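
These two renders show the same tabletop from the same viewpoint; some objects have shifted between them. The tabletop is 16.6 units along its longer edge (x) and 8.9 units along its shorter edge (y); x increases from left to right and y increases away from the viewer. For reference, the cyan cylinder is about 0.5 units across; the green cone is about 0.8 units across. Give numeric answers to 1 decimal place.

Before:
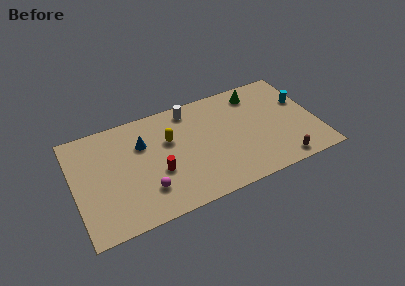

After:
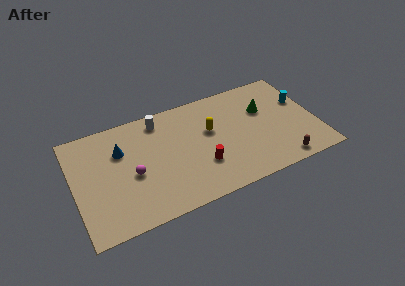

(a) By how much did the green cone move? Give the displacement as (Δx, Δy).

(0.4, -1.6)

From the two frames, the green cone sits at roughly (12.8, 7.4) before and (13.2, 5.8) after.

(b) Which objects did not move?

the brown capsule and the cyan cylinder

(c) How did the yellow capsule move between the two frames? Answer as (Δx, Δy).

(2.8, -0.3)

The yellow capsule was at about (6.6, 5.7) and moved to about (9.4, 5.4).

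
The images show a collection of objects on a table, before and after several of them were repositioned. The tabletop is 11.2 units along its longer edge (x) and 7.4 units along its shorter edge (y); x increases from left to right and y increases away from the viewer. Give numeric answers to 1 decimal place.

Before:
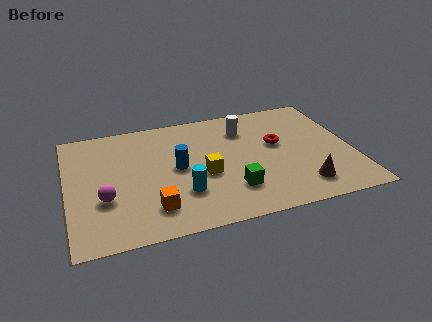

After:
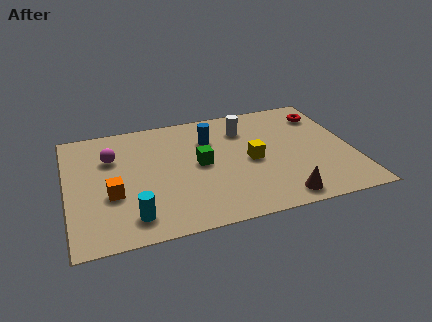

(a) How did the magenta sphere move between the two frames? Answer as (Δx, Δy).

(0.4, 2.5)

The magenta sphere was at about (1.4, 2.6) and moved to about (1.8, 5.1).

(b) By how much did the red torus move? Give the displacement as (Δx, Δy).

(2.0, 1.5)

From the two frames, the red torus sits at roughly (8.3, 4.3) before and (10.3, 5.8) after.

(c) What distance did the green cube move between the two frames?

2.2

The green cube was near (6.3, 1.9) before and (5.2, 3.8) after, so it travelled √(1.1² + 1.9²) ≈ 2.2 units.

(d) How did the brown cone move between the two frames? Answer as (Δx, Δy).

(-0.9, -0.5)

The brown cone started near (9.0, 1.4) and ended near (8.1, 0.9).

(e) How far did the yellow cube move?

1.9

From (5.3, 3.1) to (7.2, 3.5), the yellow cube covered √(1.9² + 0.4²) ≈ 1.9 units.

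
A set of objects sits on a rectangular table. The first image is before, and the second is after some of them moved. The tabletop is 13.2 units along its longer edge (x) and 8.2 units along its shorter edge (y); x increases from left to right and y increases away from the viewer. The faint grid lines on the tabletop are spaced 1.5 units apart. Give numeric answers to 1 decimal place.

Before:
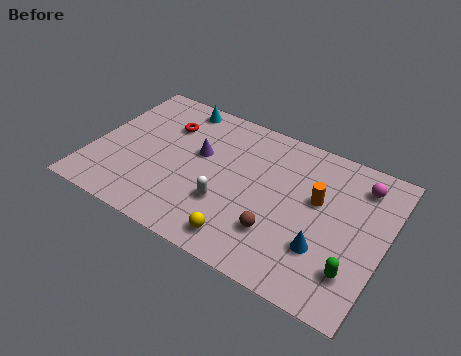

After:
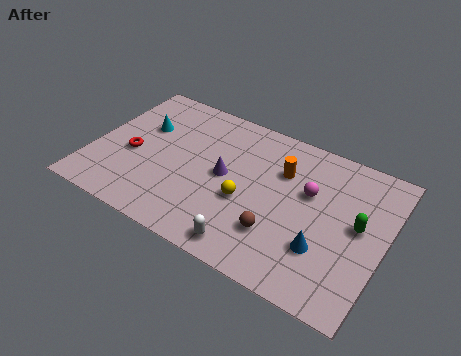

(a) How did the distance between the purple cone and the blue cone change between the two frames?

-1.5

They were about 6.5 units apart before and 5.0 after — 1.5 units closer together.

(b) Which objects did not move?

the brown sphere and the blue cone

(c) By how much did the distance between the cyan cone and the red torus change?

+0.4

The distance was about 1.4 in the first image and 1.8 in the second, so they moved 0.4 units further apart.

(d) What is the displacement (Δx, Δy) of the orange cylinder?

(-1.7, 0.8)

The orange cylinder started near (10.1, 4.9) and ended near (8.4, 5.7).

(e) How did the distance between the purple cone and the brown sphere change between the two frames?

-1.5

The distance was about 4.8 in the first image and 3.3 in the second, so they moved 1.5 units closer together.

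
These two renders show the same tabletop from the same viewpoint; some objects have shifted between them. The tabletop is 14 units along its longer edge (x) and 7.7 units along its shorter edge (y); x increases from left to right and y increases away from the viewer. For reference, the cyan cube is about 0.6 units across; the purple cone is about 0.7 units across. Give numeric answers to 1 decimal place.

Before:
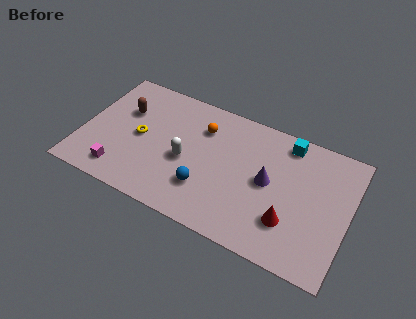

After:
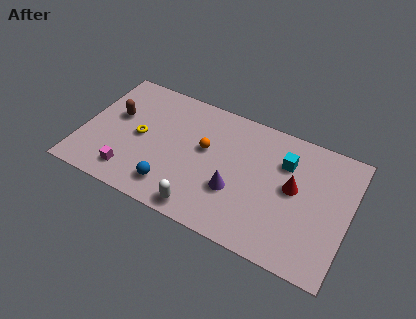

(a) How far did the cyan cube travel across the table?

1.2

From (10.5, 6.7) to (10.5, 5.5), the cyan cube covered √(0.0² + 1.2²) ≈ 1.2 units.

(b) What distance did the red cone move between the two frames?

2.0

From (11.1, 2.2) to (11.1, 4.2), the red cone covered √(0.0² + 2.0²) ≈ 2.0 units.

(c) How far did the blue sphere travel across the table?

1.8

From (6.7, 2.2) to (5.0, 1.5), the blue sphere covered √(1.7² + 0.7²) ≈ 1.8 units.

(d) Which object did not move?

the yellow torus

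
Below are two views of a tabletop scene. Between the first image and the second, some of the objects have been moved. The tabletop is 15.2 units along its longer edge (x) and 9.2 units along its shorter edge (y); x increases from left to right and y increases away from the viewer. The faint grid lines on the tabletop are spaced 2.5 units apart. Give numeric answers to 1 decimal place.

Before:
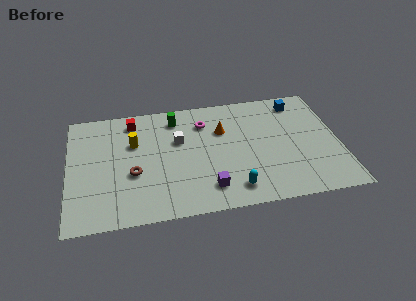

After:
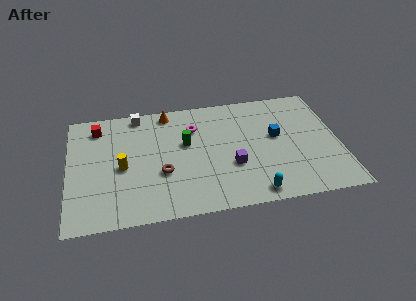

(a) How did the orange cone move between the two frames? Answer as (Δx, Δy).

(-3.0, 2.0)

The orange cone started near (8.7, 6.2) and ended near (5.7, 8.2).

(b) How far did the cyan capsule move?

1.2

The cyan capsule moved from about (9.1, 1.5) to (10.2, 1.0), a distance of √(1.1² + 0.5²) ≈ 1.2.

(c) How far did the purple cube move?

2.1

The purple cube moved from about (7.7, 1.8) to (9.1, 3.3), a distance of √(1.4² + 1.5²) ≈ 2.1.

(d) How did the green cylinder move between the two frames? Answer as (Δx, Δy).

(0.5, -2.1)

The green cylinder was at about (6.1, 7.6) and moved to about (6.6, 5.5).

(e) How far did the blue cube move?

3.0

From (13.1, 7.8) to (11.7, 5.2), the blue cube covered √(1.4² + 2.6²) ≈ 3.0 units.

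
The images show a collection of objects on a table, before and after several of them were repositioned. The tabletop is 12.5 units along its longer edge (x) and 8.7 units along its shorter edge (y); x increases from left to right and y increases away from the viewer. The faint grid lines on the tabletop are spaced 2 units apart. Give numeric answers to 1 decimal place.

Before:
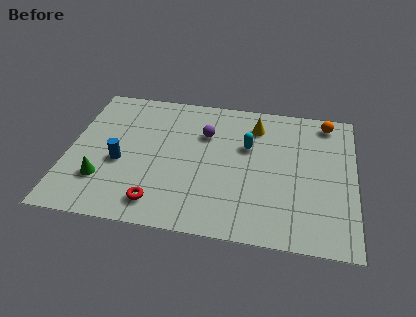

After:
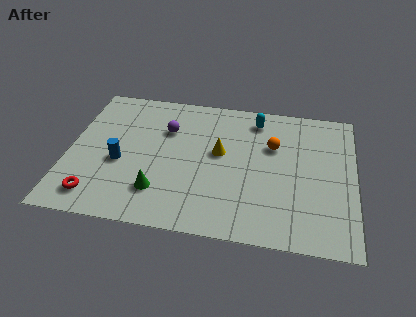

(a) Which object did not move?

the blue cylinder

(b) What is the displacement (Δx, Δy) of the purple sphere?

(-1.7, 0.0)

The purple sphere started near (5.9, 6.0) and ended near (4.2, 6.0).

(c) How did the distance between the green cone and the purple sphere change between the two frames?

-1.7

They were about 5.6 units apart before and 3.9 after — 1.7 units closer together.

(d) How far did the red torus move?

2.7

The red torus moved from about (4.1, 1.4) to (1.4, 1.4), a distance of √(2.7² + 0.0²) ≈ 2.7.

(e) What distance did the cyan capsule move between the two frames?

1.8

The cyan capsule moved from about (7.8, 5.5) to (8.1, 7.3), a distance of √(0.3² + 1.8²) ≈ 1.8.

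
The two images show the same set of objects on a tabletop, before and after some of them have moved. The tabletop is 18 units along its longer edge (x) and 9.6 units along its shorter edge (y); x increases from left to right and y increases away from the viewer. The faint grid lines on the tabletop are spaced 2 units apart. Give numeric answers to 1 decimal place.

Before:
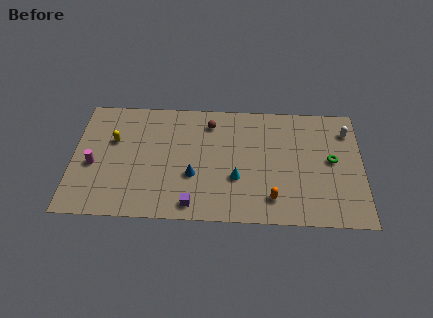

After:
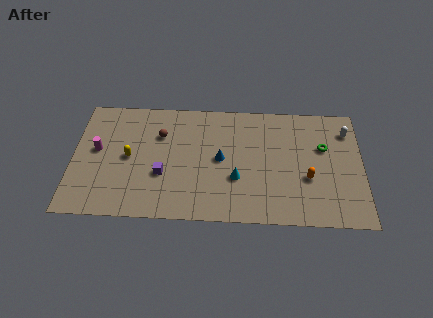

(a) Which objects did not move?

the white capsule and the cyan cone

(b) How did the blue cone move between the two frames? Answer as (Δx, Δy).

(1.7, 1.4)

The blue cone was at about (7.5, 3.5) and moved to about (9.2, 4.9).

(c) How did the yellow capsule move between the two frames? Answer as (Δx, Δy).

(1.0, -1.3)

The yellow capsule was at about (2.5, 6.1) and moved to about (3.5, 4.8).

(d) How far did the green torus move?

1.1

The green torus was near (16.1, 5.1) before and (15.6, 6.1) after, so it travelled √(0.5² + 1.0²) ≈ 1.1 units.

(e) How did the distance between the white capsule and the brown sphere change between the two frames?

+3.1

The distance was about 8.6 in the first image and 11.7 in the second, so they moved 3.1 units further apart.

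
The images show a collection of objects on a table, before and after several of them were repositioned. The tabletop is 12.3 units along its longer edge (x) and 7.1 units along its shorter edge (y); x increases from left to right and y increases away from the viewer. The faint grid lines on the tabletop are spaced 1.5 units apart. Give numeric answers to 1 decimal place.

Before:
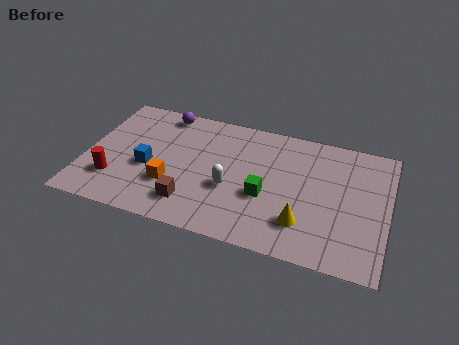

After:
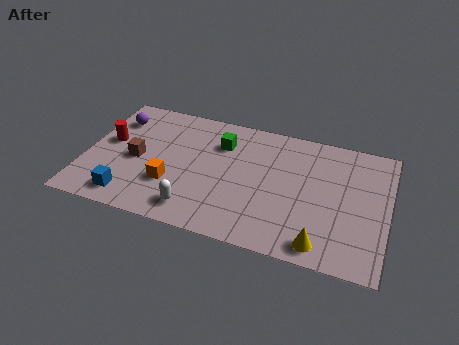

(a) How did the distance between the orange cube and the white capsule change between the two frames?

-0.9

They were about 2.5 units apart before and 1.6 after — 0.9 units closer together.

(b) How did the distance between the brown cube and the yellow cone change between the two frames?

+3.6

They were about 4.5 units apart before and 8.1 after — 3.6 units further apart.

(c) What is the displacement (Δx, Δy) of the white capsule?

(-1.3, -1.6)

The white capsule was at about (6.0, 2.8) and moved to about (4.7, 1.2).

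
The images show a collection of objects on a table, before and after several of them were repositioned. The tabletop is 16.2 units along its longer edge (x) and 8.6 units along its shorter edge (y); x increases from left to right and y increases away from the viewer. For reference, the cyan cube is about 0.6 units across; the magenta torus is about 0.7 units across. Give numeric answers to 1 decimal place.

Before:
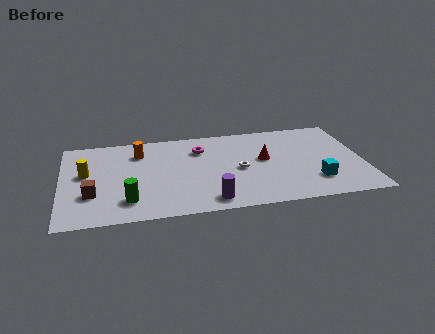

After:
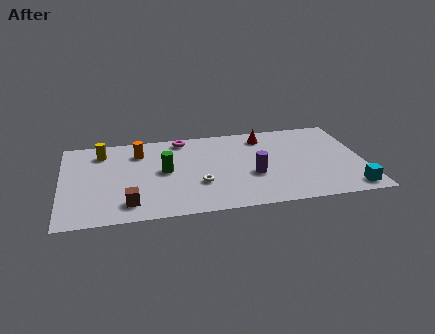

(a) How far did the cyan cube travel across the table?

2.1

From (13.5, 2.2) to (15.3, 1.1), the cyan cube covered √(1.8² + 1.1²) ≈ 2.1 units.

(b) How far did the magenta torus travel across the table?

1.5

The magenta torus was near (7.5, 6.4) before and (6.6, 7.6) after, so it travelled √(0.9² + 1.2²) ≈ 1.5 units.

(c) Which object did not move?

the orange cylinder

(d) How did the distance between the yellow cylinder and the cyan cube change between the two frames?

+1.8

Before: roughly 12.5 units apart; after: 14.3. That's 1.8 units further apart.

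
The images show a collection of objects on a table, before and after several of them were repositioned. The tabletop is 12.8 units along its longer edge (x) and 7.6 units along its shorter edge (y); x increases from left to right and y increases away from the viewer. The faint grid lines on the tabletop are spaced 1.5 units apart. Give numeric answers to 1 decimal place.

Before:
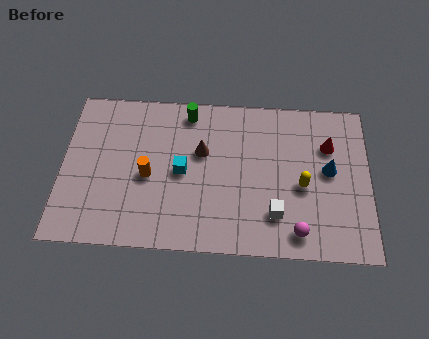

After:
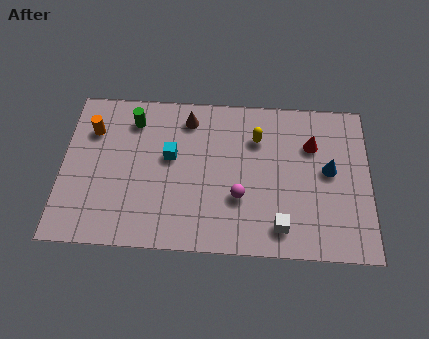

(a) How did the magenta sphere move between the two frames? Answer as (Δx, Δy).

(-2.4, 1.5)

From the two frames, the magenta sphere sits at roughly (9.8, 1.1) before and (7.4, 2.6) after.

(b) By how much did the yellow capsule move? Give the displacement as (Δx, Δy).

(-1.9, 2.2)

The yellow capsule started near (10.0, 3.3) and ended near (8.1, 5.5).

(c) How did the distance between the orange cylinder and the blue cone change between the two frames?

+2.5

They were about 7.5 units apart before and 10.0 after — 2.5 units further apart.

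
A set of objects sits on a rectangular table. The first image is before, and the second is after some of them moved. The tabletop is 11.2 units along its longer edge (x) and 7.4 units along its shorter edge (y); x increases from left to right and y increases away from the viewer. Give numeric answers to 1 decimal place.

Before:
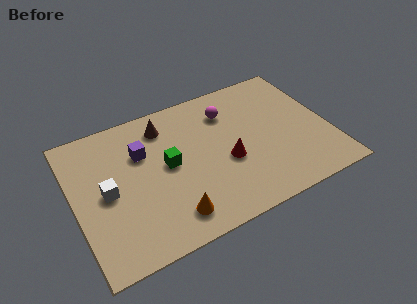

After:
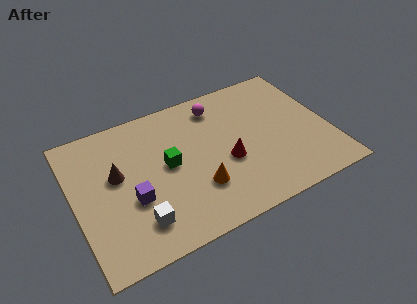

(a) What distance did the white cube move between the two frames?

2.3

The white cube was near (1.4, 3.6) before and (2.5, 1.6) after, so it travelled √(1.1² + 2.0²) ≈ 2.3 units.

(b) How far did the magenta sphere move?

0.6

The magenta sphere moved from about (7.0, 5.6) to (6.6, 6.1), a distance of √(0.4² + 0.5²) ≈ 0.6.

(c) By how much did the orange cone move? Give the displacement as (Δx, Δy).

(1.3, 0.9)

The orange cone started near (3.9, 1.3) and ended near (5.2, 2.2).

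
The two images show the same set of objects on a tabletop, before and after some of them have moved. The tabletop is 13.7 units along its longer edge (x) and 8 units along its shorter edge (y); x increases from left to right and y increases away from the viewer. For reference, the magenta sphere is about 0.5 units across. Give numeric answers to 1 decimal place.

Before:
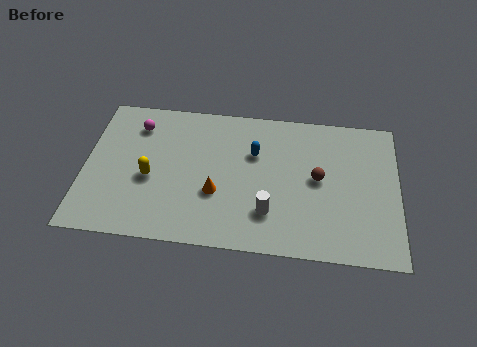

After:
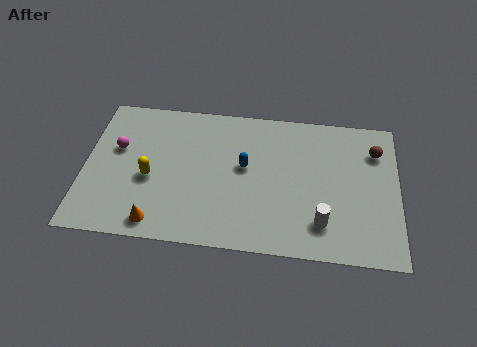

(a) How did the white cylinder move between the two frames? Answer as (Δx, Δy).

(2.3, -0.3)

The white cylinder started near (8.1, 2.1) and ended near (10.4, 1.8).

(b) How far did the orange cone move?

3.1

From (5.8, 2.9) to (3.3, 1.0), the orange cone covered √(2.5² + 1.9²) ≈ 3.1 units.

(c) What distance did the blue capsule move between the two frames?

0.9

From (7.4, 5.3) to (7.0, 4.5), the blue capsule covered √(0.4² + 0.8²) ≈ 0.9 units.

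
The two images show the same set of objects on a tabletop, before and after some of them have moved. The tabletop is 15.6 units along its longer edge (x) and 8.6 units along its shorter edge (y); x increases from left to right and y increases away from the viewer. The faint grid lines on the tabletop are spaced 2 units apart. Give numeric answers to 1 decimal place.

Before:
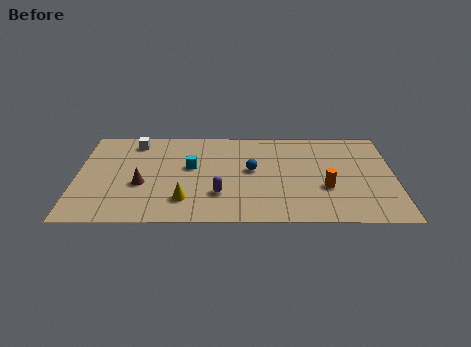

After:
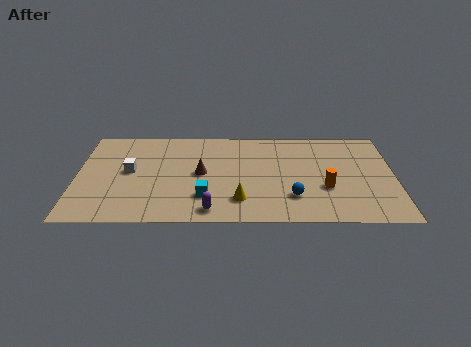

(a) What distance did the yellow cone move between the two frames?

2.7

From (5.3, 2.0) to (8.0, 2.0), the yellow cone covered √(2.7² + 0.0²) ≈ 2.7 units.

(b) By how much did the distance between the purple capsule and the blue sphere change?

+1.5

The distance was about 2.7 in the first image and 4.2 in the second, so they moved 1.5 units further apart.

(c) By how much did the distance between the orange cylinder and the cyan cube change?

-0.9

They were about 6.9 units apart before and 6.0 after — 0.9 units closer together.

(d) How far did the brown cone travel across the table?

3.1

The brown cone moved from about (3.2, 3.4) to (6.1, 4.4), a distance of √(2.9² + 1.0²) ≈ 3.1.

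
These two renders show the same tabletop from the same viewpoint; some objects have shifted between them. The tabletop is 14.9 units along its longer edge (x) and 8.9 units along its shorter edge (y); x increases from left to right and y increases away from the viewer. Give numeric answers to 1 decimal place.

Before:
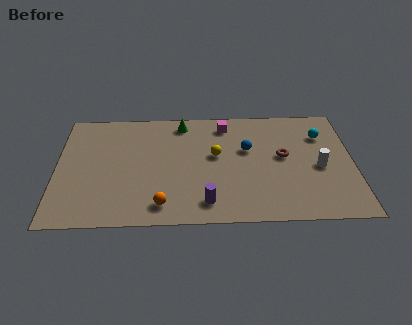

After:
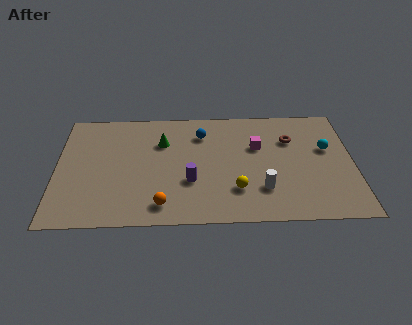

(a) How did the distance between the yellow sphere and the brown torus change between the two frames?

+1.3

Before: roughly 3.4 units apart; after: 4.7. That's 1.3 units further apart.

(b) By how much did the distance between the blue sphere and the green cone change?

-1.9

The distance was about 4.0 in the first image and 2.1 in the second, so they moved 1.9 units closer together.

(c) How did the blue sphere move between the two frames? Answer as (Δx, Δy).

(-2.3, 1.3)

The blue sphere started near (9.6, 5.5) and ended near (7.3, 6.8).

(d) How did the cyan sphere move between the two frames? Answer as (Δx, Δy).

(0.2, -1.1)

The cyan sphere was at about (13.4, 6.5) and moved to about (13.6, 5.4).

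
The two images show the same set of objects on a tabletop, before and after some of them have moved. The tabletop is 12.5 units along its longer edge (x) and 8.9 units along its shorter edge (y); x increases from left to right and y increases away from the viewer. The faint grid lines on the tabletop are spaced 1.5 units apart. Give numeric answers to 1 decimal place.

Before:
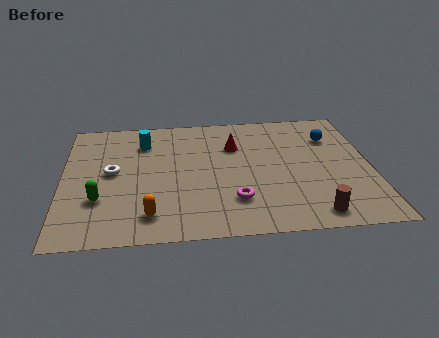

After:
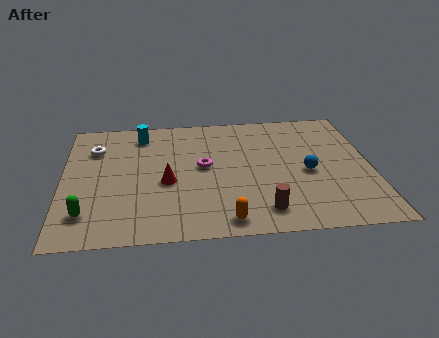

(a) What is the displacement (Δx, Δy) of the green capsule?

(-0.5, -0.9)

From the two frames, the green capsule sits at roughly (1.5, 2.8) before and (1.0, 1.9) after.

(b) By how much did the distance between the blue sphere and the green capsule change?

-1.1

They were about 10.2 units apart before and 9.1 after — 1.1 units closer together.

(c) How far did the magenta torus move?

2.8

From (6.9, 2.3) to (5.7, 4.8), the magenta torus covered √(1.2² + 2.5²) ≈ 2.8 units.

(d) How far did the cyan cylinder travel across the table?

0.6

The cyan cylinder was near (3.3, 6.8) before and (3.2, 7.4) after, so it travelled √(0.1² + 0.6²) ≈ 0.6 units.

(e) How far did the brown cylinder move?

2.0

The brown cylinder moved from about (10.0, 1.1) to (8.0, 1.5), a distance of √(2.0² + 0.4²) ≈ 2.0.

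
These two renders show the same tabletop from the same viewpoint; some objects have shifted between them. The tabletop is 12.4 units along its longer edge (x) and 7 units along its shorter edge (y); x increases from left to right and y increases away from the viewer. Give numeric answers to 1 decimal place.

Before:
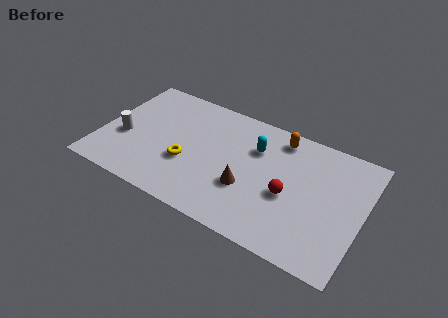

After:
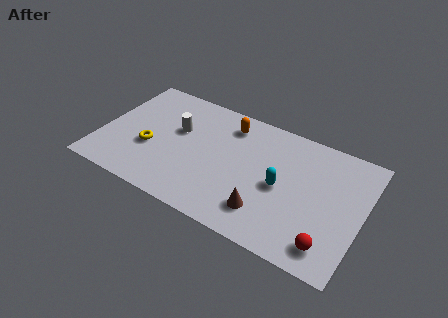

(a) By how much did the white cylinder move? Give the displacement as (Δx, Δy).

(2.4, 1.5)

The white cylinder was at about (1.1, 2.8) and moved to about (3.5, 4.3).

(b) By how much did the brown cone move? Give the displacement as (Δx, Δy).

(1.0, -0.9)

The brown cone was at about (7.1, 2.5) and moved to about (8.1, 1.6).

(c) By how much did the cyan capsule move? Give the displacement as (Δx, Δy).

(1.4, -1.6)

From the two frames, the cyan capsule sits at roughly (7.2, 4.9) before and (8.6, 3.3) after.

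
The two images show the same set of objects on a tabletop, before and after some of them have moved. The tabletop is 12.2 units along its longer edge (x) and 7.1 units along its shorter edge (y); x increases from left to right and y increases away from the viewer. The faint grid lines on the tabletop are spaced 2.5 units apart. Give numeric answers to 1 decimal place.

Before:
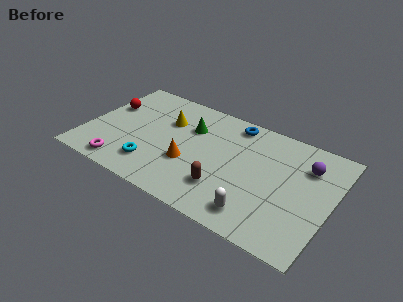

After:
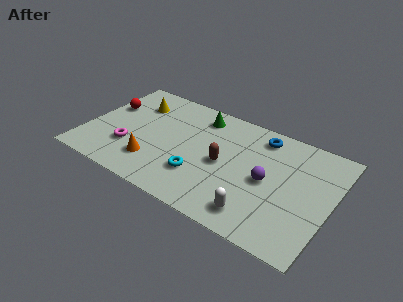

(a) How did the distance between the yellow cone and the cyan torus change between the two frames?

+1.8

Before: roughly 3.2 units apart; after: 5.0. That's 1.8 units further apart.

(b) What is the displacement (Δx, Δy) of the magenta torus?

(0.1, 1.3)

The magenta torus started near (2.2, 0.9) and ended near (2.3, 2.2).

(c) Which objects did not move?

the red sphere and the white capsule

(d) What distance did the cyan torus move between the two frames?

2.4

From (3.6, 1.6) to (5.9, 2.1), the cyan torus covered √(2.3² + 0.5²) ≈ 2.4 units.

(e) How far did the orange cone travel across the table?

1.9

The orange cone moved from about (5.3, 2.6) to (3.6, 1.8), a distance of √(1.7² + 0.8²) ≈ 1.9.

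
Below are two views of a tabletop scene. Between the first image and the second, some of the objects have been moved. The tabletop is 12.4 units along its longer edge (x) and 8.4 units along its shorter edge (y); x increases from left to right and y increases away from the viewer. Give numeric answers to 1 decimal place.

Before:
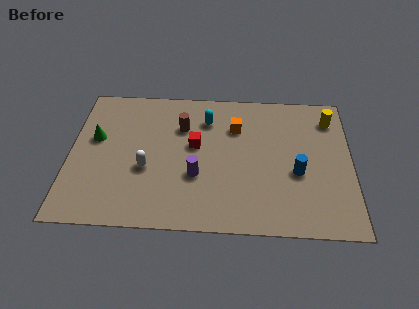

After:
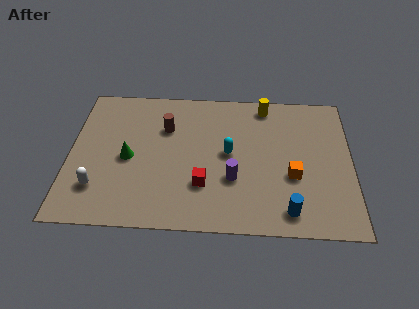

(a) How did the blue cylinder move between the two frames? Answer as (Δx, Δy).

(-0.4, -2.2)

From the two frames, the blue cylinder sits at roughly (10.0, 3.4) before and (9.6, 1.2) after.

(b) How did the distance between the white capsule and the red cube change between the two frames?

+2.0

They were about 2.6 units apart before and 4.6 after — 2.0 units further apart.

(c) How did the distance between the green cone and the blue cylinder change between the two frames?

-1.5

The distance was about 9.0 in the first image and 7.5 in the second, so they moved 1.5 units closer together.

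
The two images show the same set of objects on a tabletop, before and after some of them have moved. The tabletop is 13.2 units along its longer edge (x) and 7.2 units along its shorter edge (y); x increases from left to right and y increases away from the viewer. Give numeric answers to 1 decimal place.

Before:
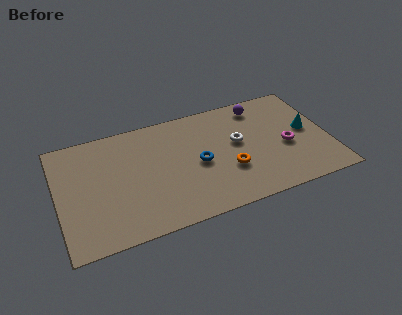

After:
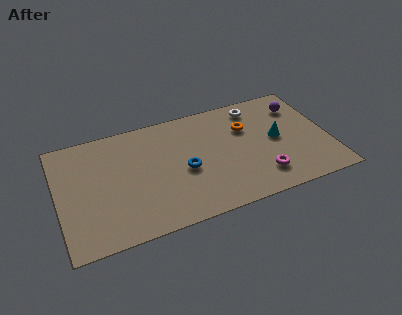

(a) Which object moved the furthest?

the orange torus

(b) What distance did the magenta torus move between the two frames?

2.1

The magenta torus was near (11.1, 3.1) before and (9.7, 1.6) after, so it travelled √(1.4² + 1.5²) ≈ 2.1 units.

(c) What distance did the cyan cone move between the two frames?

1.5

From (12.2, 3.8) to (10.7, 3.7), the cyan cone covered √(1.5² + 0.1²) ≈ 1.5 units.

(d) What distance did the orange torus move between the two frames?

2.6

The orange torus was near (8.2, 2.5) before and (9.3, 4.9) after, so it travelled √(1.1² + 2.4²) ≈ 2.6 units.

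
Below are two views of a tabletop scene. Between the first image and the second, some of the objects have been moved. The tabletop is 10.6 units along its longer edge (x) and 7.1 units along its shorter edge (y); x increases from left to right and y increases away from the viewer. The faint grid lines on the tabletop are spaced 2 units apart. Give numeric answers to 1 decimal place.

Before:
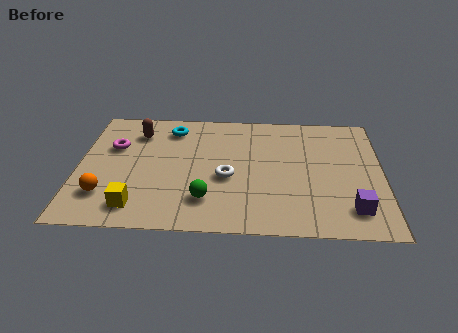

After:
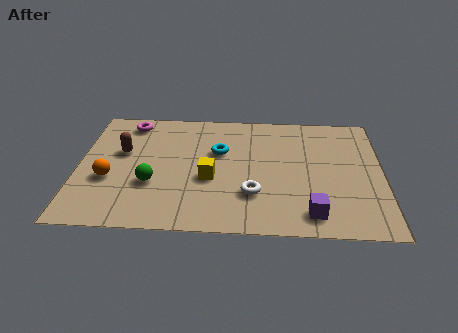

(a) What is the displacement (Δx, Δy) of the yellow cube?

(2.5, 1.7)

The yellow cube was at about (2.1, 1.2) and moved to about (4.6, 2.9).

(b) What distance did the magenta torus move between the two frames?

1.6

The magenta torus moved from about (1.2, 4.6) to (1.7, 6.1), a distance of √(0.5² + 1.5²) ≈ 1.6.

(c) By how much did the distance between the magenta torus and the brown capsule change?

+0.6

They were about 1.2 units apart before and 1.8 after — 0.6 units further apart.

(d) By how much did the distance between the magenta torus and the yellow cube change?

+0.8

Before: roughly 3.5 units apart; after: 4.3. That's 0.8 units further apart.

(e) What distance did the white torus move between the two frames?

1.3

The white torus was near (5.2, 3.0) before and (6.1, 2.1) after, so it travelled √(0.9² + 0.9²) ≈ 1.3 units.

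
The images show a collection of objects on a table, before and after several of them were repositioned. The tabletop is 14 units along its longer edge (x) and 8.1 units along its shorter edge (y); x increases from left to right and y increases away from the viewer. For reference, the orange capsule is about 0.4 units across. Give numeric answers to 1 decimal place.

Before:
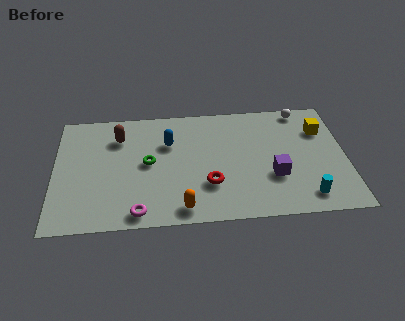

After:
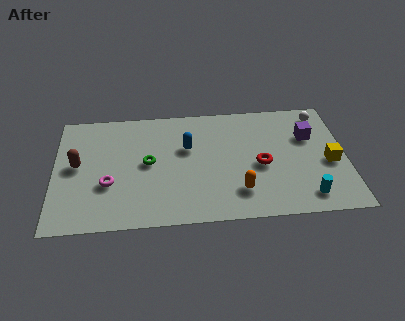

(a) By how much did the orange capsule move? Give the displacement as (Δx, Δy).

(2.7, 0.9)

The orange capsule started near (6.1, 1.0) and ended near (8.8, 1.9).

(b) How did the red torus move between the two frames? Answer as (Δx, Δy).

(2.5, 1.1)

From the two frames, the red torus sits at roughly (7.4, 2.5) before and (9.9, 3.6) after.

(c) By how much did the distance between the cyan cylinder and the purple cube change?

+2.0

Before: roughly 2.1 units apart; after: 4.1. That's 2.0 units further apart.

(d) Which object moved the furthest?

the purple cube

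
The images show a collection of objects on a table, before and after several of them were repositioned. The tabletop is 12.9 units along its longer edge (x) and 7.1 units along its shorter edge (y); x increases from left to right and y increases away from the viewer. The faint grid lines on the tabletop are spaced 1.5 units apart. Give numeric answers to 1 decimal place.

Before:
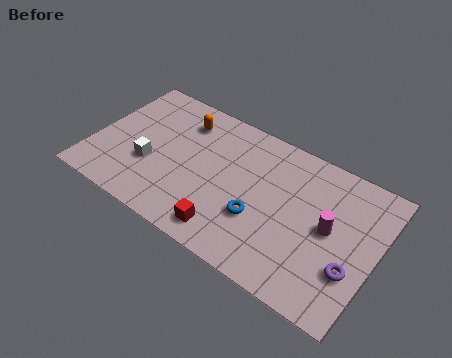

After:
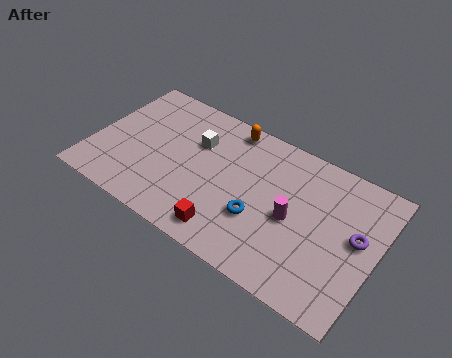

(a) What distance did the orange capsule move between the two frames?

2.2

The orange capsule was near (3.7, 5.6) before and (5.8, 6.3) after, so it travelled √(2.1² + 0.7²) ≈ 2.2 units.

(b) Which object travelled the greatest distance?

the white cube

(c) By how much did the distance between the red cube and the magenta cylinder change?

-1.5

The distance was about 4.9 in the first image and 3.4 in the second, so they moved 1.5 units closer together.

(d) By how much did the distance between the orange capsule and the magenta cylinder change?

-2.8

Before: roughly 7.3 units apart; after: 4.5. That's 2.8 units closer together.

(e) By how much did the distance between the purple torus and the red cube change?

+0.6

They were about 5.5 units apart before and 6.1 after — 0.6 units further apart.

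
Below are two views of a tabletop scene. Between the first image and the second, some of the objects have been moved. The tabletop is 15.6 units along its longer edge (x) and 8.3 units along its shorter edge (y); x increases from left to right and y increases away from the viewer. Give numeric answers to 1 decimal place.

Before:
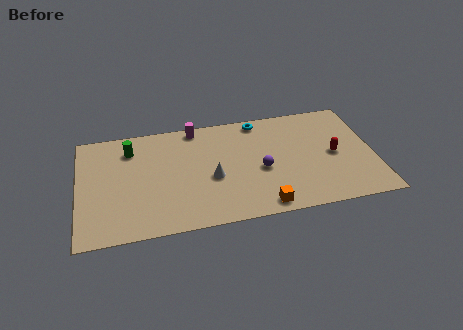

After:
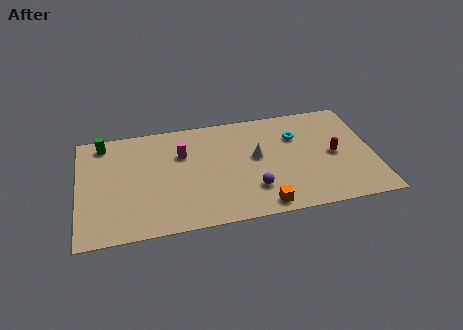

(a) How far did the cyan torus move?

2.5

The cyan torus moved from about (9.7, 7.4) to (11.6, 5.8), a distance of √(1.9² + 1.6²) ≈ 2.5.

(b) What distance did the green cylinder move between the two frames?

1.6

From (2.8, 6.5) to (1.4, 7.2), the green cylinder covered √(1.4² + 0.7²) ≈ 1.6 units.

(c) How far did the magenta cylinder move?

2.1

From (6.3, 7.5) to (5.5, 5.6), the magenta cylinder covered √(0.8² + 1.9²) ≈ 2.1 units.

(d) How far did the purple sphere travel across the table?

1.5

From (9.6, 3.6) to (9.1, 2.2), the purple sphere covered √(0.5² + 1.4²) ≈ 1.5 units.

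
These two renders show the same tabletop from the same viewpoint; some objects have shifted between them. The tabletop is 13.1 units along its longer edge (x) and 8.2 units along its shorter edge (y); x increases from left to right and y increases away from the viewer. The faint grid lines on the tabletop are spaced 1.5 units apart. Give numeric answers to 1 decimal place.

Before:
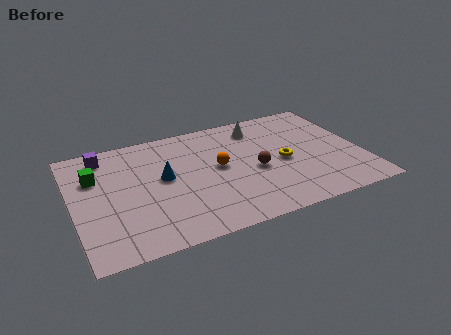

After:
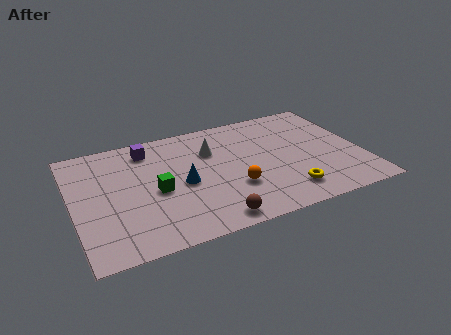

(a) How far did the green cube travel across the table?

3.2

The green cube moved from about (1.1, 5.6) to (3.7, 3.7), a distance of √(2.6² + 1.9²) ≈ 3.2.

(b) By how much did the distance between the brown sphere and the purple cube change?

-1.1

Before: roughly 7.4 units apart; after: 6.3. That's 1.1 units closer together.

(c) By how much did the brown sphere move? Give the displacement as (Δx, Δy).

(-2.3, -2.7)

The brown sphere started near (8.2, 3.6) and ended near (5.9, 0.9).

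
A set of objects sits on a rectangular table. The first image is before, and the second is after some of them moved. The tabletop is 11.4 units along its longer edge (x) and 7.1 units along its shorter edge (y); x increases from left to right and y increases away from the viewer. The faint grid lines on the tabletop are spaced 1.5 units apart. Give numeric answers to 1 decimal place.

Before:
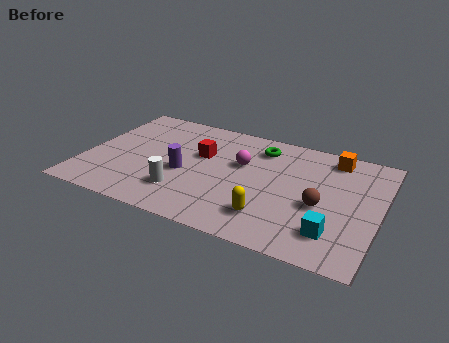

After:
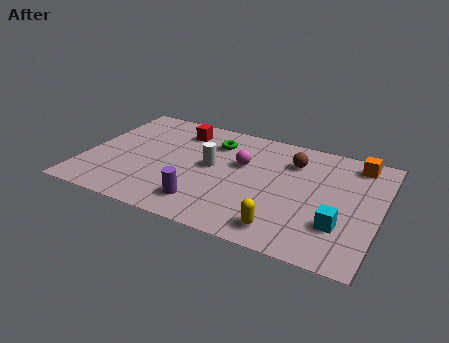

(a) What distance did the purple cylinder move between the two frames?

1.9

The purple cylinder was near (3.9, 3.0) before and (4.9, 1.4) after, so it travelled √(1.0² + 1.6²) ≈ 1.9 units.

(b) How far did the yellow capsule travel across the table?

0.8

The yellow capsule moved from about (7.4, 1.6) to (8.0, 1.1), a distance of √(0.6² + 0.5²) ≈ 0.8.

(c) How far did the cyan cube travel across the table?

0.5

The cyan cube moved from about (9.8, 1.6) to (10.0, 2.1), a distance of √(0.2² + 0.5²) ≈ 0.5.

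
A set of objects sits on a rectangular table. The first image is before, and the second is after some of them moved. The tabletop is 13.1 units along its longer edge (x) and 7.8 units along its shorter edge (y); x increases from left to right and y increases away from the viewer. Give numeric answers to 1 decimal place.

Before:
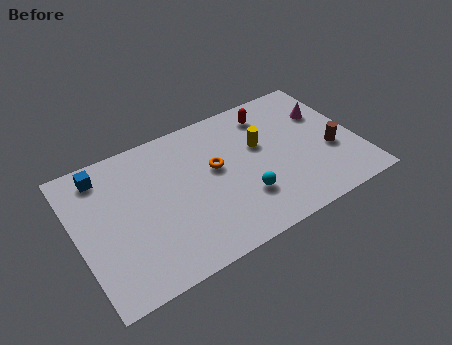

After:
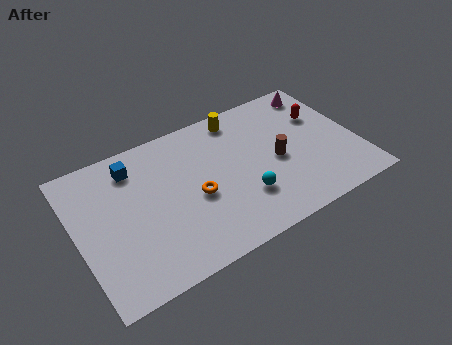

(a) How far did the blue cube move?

1.4

The blue cube was near (1.5, 6.6) before and (2.9, 6.3) after, so it travelled √(1.4² + 0.3²) ≈ 1.4 units.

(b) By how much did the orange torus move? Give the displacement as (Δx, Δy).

(-1.1, -1.1)

The orange torus started near (6.5, 4.5) and ended near (5.4, 3.4).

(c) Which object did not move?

the cyan sphere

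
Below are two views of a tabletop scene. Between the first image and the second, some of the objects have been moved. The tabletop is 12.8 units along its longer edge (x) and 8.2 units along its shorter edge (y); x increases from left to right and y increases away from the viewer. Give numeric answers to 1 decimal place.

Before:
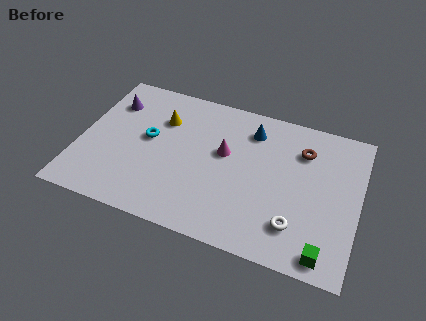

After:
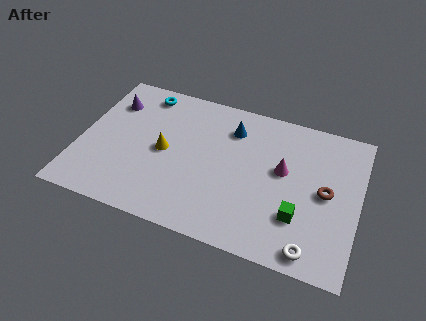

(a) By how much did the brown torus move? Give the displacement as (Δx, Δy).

(1.2, -2.0)

The brown torus started near (10.1, 6.1) and ended near (11.3, 4.1).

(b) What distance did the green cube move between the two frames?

2.0

The green cube was near (11.5, 0.9) before and (10.2, 2.4) after, so it travelled √(1.3² + 1.5²) ≈ 2.0 units.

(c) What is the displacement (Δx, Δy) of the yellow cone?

(0.3, -1.8)

From the two frames, the yellow cone sits at roughly (3.6, 5.8) before and (3.9, 4.0) after.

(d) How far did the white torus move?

1.3

The white torus moved from about (10.1, 1.9) to (10.9, 0.9), a distance of √(0.8² + 1.0²) ≈ 1.3.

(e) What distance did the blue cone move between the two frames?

0.9

The blue cone moved from about (7.7, 6.5) to (6.8, 6.3), a distance of √(0.9² + 0.2²) ≈ 0.9.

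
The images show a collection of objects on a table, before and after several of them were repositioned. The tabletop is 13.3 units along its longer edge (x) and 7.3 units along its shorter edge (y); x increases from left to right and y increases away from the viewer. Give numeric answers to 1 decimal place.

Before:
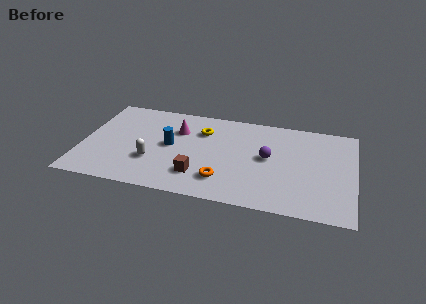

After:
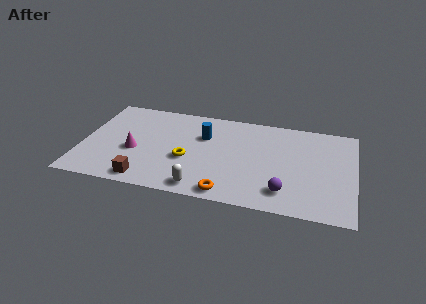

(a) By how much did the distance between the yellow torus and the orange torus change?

-0.8

The distance was about 3.8 in the first image and 3.0 in the second, so they moved 0.8 units closer together.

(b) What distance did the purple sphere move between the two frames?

2.6

The purple sphere was near (9.1, 3.9) before and (10.0, 1.5) after, so it travelled √(0.9² + 2.4²) ≈ 2.6 units.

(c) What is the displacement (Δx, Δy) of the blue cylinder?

(1.6, 1.1)

From the two frames, the blue cylinder sits at roughly (4.3, 3.8) before and (5.9, 4.9) after.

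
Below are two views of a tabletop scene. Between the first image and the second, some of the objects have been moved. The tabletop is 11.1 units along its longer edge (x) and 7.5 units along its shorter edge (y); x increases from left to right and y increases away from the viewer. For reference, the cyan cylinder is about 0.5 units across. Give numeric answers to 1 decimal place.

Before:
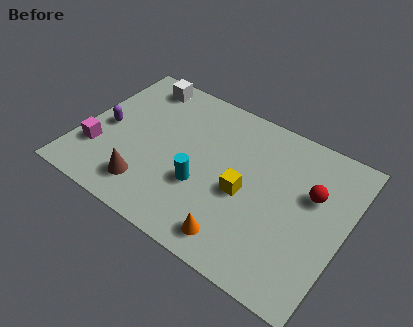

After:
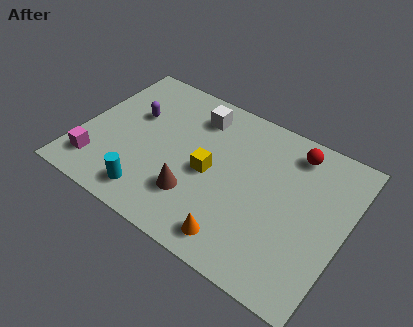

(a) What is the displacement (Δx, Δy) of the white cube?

(2.6, -0.5)

The white cube was at about (1.9, 6.5) and moved to about (4.5, 6.0).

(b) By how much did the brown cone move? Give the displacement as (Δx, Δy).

(1.9, 0.6)

The brown cone started near (3.2, 1.5) and ended near (5.1, 2.1).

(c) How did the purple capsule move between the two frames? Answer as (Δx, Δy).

(1.0, 1.2)

The purple capsule was at about (1.0, 3.5) and moved to about (2.0, 4.7).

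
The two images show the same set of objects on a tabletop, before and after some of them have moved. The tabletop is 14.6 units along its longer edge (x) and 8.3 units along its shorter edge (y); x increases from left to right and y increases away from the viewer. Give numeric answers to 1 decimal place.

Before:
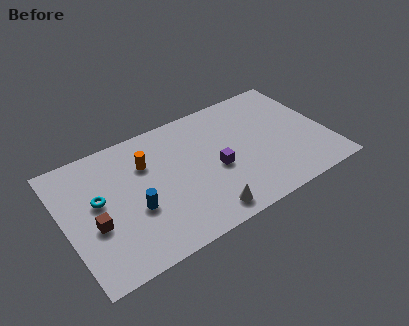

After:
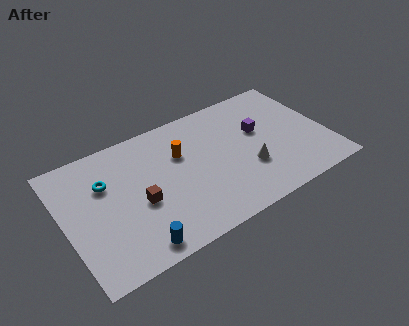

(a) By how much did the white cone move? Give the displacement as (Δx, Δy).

(2.8, 1.7)

The white cone was at about (7.2, 1.1) and moved to about (10.0, 2.8).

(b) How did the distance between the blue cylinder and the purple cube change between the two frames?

+4.0

The distance was about 4.6 in the first image and 8.6 in the second, so they moved 4.0 units further apart.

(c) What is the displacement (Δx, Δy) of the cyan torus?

(0.5, 0.9)

From the two frames, the cyan torus sits at roughly (1.9, 4.7) before and (2.4, 5.6) after.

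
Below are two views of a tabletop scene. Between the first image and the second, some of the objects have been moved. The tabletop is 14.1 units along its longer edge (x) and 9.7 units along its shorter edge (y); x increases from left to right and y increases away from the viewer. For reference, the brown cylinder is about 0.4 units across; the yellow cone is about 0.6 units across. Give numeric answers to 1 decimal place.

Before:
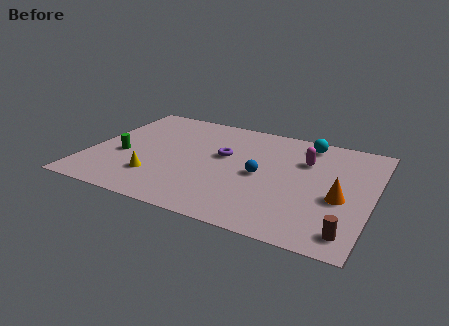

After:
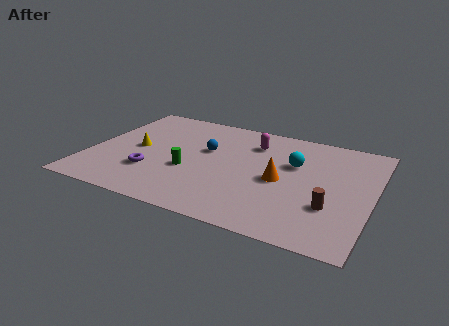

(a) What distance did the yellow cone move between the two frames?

2.6

The yellow cone was near (3.6, 2.5) before and (2.3, 4.8) after, so it travelled √(1.3² + 2.3²) ≈ 2.6 units.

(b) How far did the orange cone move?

3.0

The orange cone was near (12.6, 4.0) before and (9.6, 4.5) after, so it travelled √(3.0² + 0.5²) ≈ 3.0 units.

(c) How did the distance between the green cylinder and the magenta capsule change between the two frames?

-4.7

They were about 9.3 units apart before and 4.6 after — 4.7 units closer together.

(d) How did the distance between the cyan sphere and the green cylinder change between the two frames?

-4.3

Before: roughly 9.9 units apart; after: 5.6. That's 4.3 units closer together.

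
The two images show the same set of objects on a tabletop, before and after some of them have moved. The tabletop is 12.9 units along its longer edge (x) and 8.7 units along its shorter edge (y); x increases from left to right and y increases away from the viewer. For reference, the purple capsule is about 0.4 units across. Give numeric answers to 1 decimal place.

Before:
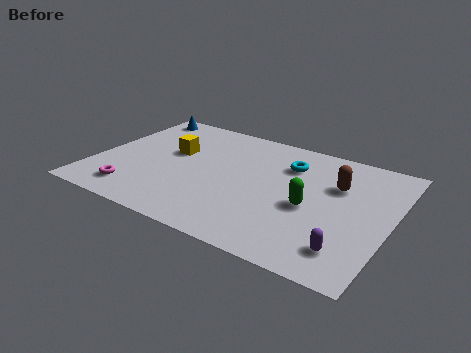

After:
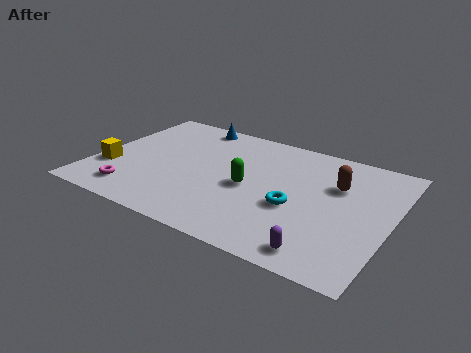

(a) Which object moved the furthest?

the yellow cube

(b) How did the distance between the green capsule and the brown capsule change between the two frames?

+1.8

They were about 2.2 units apart before and 4.0 after — 1.8 units further apart.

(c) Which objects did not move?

the brown capsule and the magenta torus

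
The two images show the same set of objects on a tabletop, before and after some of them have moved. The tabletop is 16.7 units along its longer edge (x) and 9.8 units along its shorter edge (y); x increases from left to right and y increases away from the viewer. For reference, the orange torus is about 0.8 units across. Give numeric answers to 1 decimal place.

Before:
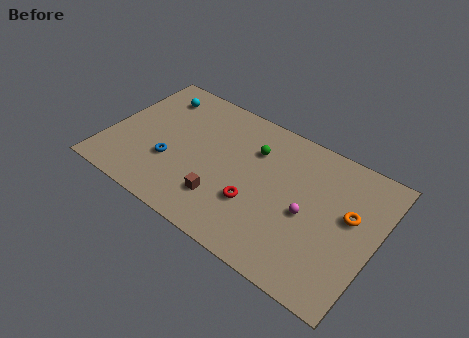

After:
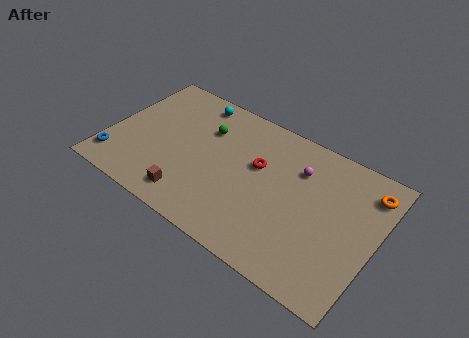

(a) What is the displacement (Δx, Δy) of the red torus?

(-0.3, 2.7)

The red torus started near (9.5, 3.3) and ended near (9.2, 6.0).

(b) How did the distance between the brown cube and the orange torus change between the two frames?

+3.8

Before: roughly 8.1 units apart; after: 11.9. That's 3.8 units further apart.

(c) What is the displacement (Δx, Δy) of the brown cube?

(-1.9, -0.9)

The brown cube started near (7.6, 2.5) and ended near (5.7, 1.6).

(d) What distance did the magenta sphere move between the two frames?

2.9

The magenta sphere was near (12.6, 4.4) before and (11.6, 7.1) after, so it travelled √(1.0² + 2.7²) ≈ 2.9 units.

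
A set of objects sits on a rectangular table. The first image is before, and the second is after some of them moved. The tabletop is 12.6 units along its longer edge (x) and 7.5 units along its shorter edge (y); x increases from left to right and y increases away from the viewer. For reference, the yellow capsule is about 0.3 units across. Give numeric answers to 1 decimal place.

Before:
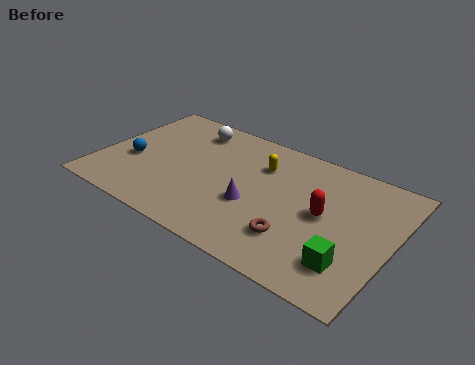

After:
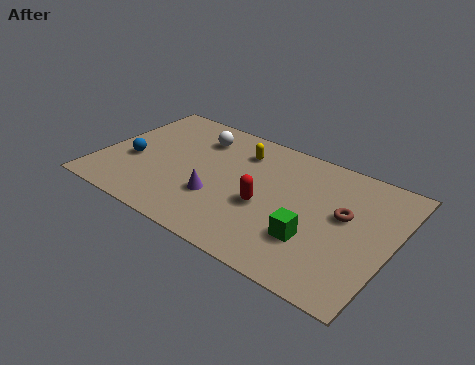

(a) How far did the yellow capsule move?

1.1

The yellow capsule was near (6.7, 5.4) before and (5.7, 5.8) after, so it travelled √(1.0² + 0.4²) ≈ 1.1 units.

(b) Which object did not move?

the blue sphere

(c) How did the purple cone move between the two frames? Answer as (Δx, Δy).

(-1.5, -0.4)

From the two frames, the purple cone sits at roughly (6.8, 2.9) before and (5.3, 2.5) after.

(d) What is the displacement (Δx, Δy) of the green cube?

(-1.6, 0.5)

The green cube was at about (11.1, 1.8) and moved to about (9.5, 2.3).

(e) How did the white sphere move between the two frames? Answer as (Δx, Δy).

(0.4, -0.4)

From the two frames, the white sphere sits at roughly (3.4, 6.2) before and (3.8, 5.8) after.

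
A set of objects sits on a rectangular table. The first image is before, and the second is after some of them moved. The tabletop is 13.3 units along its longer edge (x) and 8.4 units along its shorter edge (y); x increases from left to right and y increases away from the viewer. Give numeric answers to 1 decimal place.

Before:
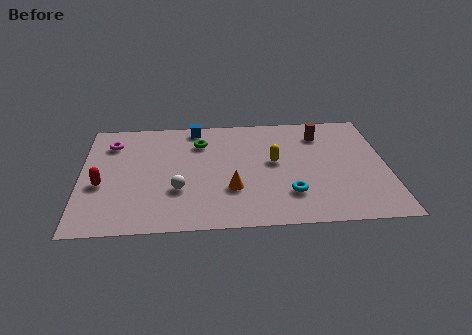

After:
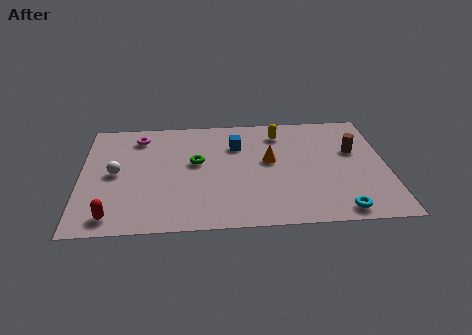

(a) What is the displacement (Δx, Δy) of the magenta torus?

(1.2, 0.4)

From the two frames, the magenta torus sits at roughly (1.3, 6.5) before and (2.5, 6.9) after.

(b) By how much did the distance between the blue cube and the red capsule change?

+1.5

They were about 5.8 units apart before and 7.3 after — 1.5 units further apart.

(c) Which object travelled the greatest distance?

the white sphere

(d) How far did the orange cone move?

2.6

From (6.5, 2.7) to (8.2, 4.7), the orange cone covered √(1.7² + 2.0²) ≈ 2.6 units.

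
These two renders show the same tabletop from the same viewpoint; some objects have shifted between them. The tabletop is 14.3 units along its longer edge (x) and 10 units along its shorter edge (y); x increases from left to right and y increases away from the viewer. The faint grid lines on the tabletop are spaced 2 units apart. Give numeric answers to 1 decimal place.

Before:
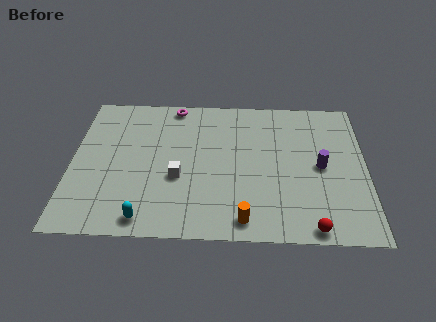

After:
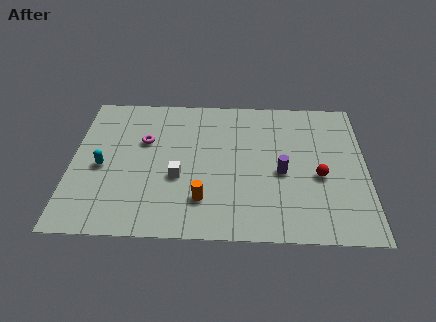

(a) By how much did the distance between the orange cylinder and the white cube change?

-2.3

They were about 4.2 units apart before and 1.9 after — 2.3 units closer together.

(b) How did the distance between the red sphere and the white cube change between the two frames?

-0.3

The distance was about 7.1 in the first image and 6.8 in the second, so they moved 0.3 units closer together.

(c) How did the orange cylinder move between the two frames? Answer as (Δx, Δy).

(-2.0, 1.2)

The orange cylinder was at about (8.4, 1.2) and moved to about (6.4, 2.4).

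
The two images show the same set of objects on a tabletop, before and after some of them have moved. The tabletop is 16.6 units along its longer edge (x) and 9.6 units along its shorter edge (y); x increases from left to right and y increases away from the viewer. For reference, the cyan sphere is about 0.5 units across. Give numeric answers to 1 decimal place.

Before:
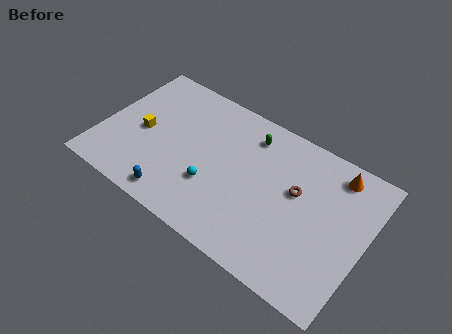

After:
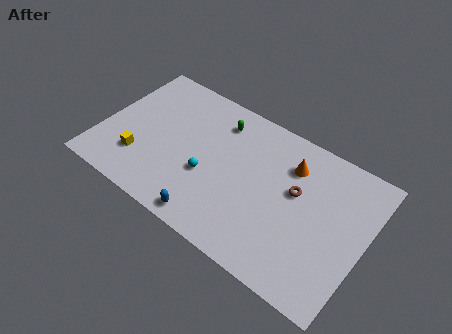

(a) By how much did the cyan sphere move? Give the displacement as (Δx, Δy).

(-0.4, 0.5)

The cyan sphere was at about (7.3, 3.2) and moved to about (6.9, 3.7).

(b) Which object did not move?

the brown torus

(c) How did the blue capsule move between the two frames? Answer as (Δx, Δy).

(2.3, -0.2)

The blue capsule started near (5.3, 1.2) and ended near (7.6, 1.0).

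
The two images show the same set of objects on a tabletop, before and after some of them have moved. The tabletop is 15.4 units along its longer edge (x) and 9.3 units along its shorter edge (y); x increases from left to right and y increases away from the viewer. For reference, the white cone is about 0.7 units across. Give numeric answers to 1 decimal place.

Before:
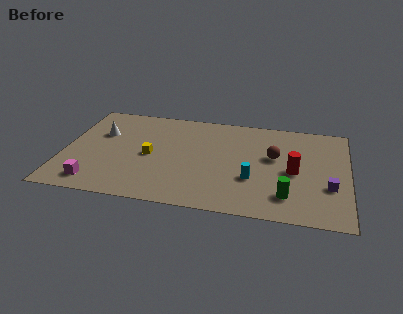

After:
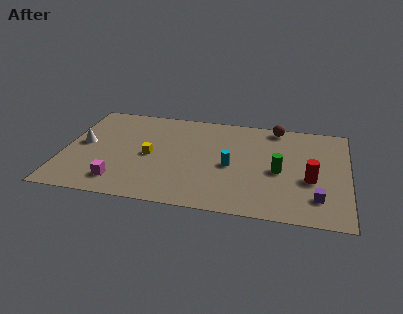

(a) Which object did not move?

the yellow cube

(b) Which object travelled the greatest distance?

the brown sphere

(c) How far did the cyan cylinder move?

1.6

The cyan cylinder was near (10.3, 3.2) before and (9.1, 4.2) after, so it travelled √(1.2² + 1.0²) ≈ 1.6 units.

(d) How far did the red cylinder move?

1.1

The red cylinder was near (12.5, 4.3) before and (13.4, 3.7) after, so it travelled √(0.9² + 0.6²) ≈ 1.1 units.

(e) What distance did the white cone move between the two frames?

1.5

The white cone was near (1.9, 6.1) before and (1.0, 4.9) after, so it travelled √(0.9² + 1.2²) ≈ 1.5 units.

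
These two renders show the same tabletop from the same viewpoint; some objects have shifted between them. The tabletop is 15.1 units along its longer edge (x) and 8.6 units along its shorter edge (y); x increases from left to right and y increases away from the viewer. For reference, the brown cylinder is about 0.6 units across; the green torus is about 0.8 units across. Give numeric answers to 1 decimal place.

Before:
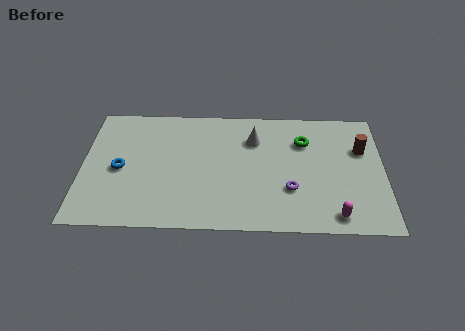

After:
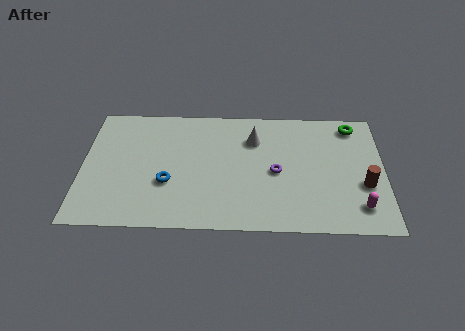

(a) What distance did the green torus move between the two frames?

2.8

The green torus was near (11.1, 6.2) before and (13.6, 7.4) after, so it travelled √(2.5² + 1.2²) ≈ 2.8 units.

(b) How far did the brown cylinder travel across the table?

2.5

The brown cylinder moved from about (14.0, 5.7) to (14.1, 3.2), a distance of √(0.1² + 2.5²) ≈ 2.5.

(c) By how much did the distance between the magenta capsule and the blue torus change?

-1.5

The distance was about 11.1 in the first image and 9.6 in the second, so they moved 1.5 units closer together.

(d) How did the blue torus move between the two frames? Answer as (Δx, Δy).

(2.4, -0.9)

The blue torus was at about (1.9, 4.0) and moved to about (4.3, 3.1).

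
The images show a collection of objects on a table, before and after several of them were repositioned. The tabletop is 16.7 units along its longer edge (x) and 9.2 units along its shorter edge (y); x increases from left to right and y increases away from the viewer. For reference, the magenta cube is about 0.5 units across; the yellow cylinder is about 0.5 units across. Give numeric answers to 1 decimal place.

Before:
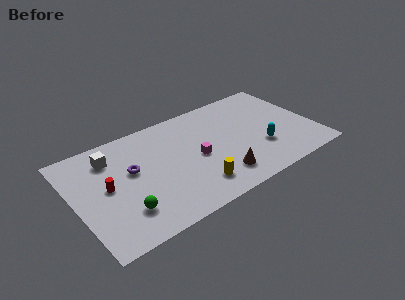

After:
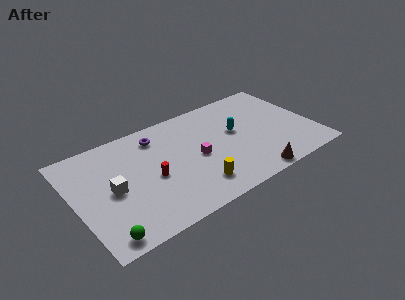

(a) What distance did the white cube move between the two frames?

2.8

From (2.8, 7.2) to (2.5, 4.4), the white cube covered √(0.3² + 2.8²) ≈ 2.8 units.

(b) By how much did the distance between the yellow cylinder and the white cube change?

-1.4

They were about 7.4 units apart before and 6.0 after — 1.4 units closer together.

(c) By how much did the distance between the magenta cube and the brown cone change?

+2.1

The distance was about 2.7 in the first image and 4.8 in the second, so they moved 2.1 units further apart.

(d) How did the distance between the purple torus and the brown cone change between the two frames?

+2.1

They were about 6.6 units apart before and 8.7 after — 2.1 units further apart.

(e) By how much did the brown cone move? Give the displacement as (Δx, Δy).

(2.1, -1.1)

The brown cone was at about (9.6, 1.9) and moved to about (11.7, 0.8).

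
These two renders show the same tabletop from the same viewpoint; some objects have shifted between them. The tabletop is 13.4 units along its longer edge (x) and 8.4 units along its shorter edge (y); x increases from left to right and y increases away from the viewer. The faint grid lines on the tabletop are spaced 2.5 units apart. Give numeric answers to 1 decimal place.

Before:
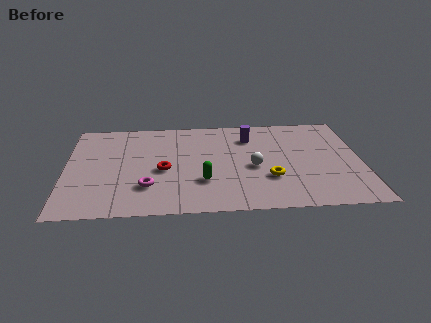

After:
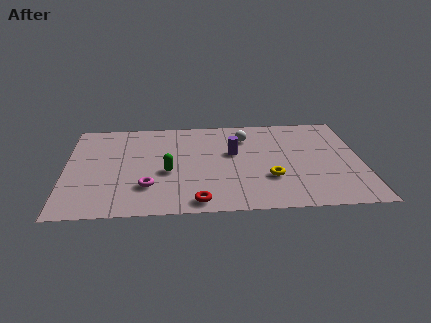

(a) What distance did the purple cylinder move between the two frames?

1.6

The purple cylinder was near (8.4, 6.4) before and (7.6, 5.0) after, so it travelled √(0.8² + 1.4²) ≈ 1.6 units.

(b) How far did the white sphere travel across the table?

2.7

The white sphere moved from about (8.5, 3.7) to (8.2, 6.4), a distance of √(0.3² + 2.7²) ≈ 2.7.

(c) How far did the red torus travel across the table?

3.2

From (4.4, 3.7) to (5.9, 0.9), the red torus covered √(1.5² + 2.8²) ≈ 3.2 units.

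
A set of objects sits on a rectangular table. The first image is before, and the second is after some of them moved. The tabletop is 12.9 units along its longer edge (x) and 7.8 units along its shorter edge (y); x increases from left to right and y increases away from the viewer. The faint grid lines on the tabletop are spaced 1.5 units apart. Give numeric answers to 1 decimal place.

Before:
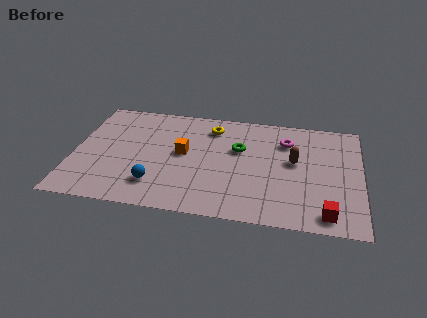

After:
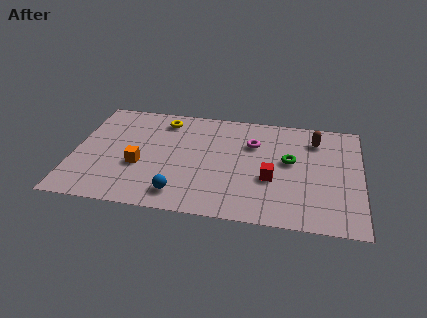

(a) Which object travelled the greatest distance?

the red cube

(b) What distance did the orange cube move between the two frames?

2.2

From (4.9, 4.2) to (3.0, 3.0), the orange cube covered √(1.9² + 1.2²) ≈ 2.2 units.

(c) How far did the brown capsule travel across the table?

1.9

The brown capsule was near (9.9, 4.4) before and (10.8, 6.1) after, so it travelled √(0.9² + 1.7²) ≈ 1.9 units.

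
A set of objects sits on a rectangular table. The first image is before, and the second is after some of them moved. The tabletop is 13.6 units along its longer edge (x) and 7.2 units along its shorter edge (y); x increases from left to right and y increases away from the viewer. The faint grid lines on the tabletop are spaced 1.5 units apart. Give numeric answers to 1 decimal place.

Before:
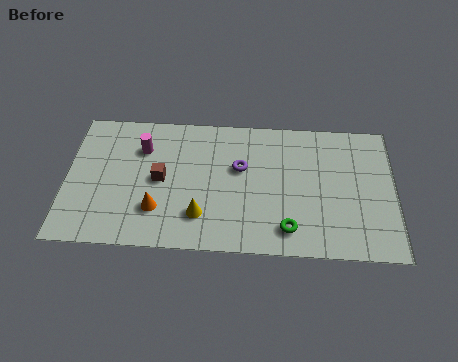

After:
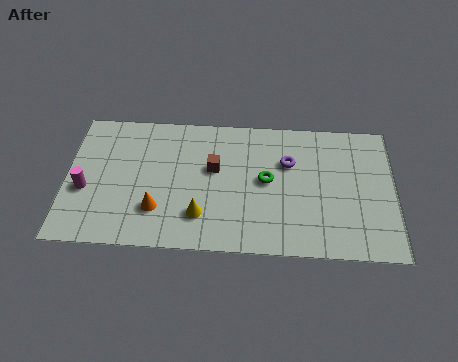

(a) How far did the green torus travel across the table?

2.7

The green torus was near (9.2, 1.3) before and (8.3, 3.8) after, so it travelled √(0.9² + 2.5²) ≈ 2.7 units.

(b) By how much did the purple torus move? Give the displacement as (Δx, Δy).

(2.0, 0.4)

The purple torus was at about (7.2, 4.4) and moved to about (9.2, 4.8).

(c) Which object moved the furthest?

the magenta cylinder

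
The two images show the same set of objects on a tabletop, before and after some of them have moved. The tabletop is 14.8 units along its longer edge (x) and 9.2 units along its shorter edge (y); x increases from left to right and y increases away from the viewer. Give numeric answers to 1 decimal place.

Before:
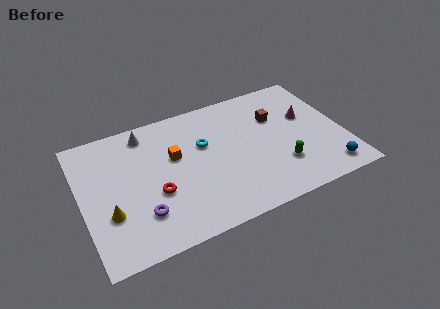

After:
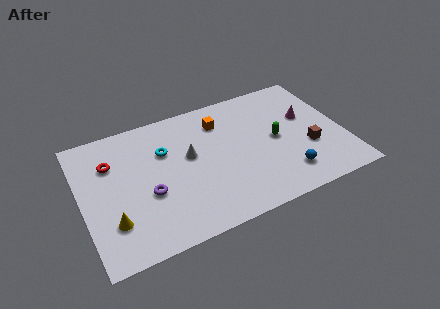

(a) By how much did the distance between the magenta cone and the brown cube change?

+0.5

They were about 1.8 units apart before and 2.3 after — 0.5 units further apart.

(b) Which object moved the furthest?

the red torus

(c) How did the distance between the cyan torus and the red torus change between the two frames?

-0.8

They were about 3.8 units apart before and 3.0 after — 0.8 units closer together.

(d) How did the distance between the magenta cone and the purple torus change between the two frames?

-0.8

They were about 10.3 units apart before and 9.5 after — 0.8 units closer together.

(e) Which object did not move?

the magenta cone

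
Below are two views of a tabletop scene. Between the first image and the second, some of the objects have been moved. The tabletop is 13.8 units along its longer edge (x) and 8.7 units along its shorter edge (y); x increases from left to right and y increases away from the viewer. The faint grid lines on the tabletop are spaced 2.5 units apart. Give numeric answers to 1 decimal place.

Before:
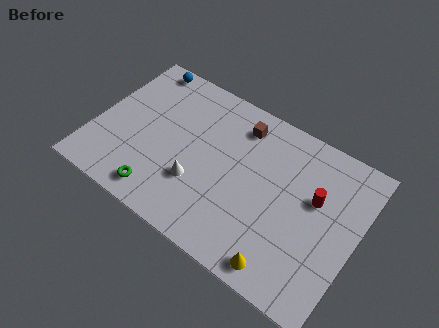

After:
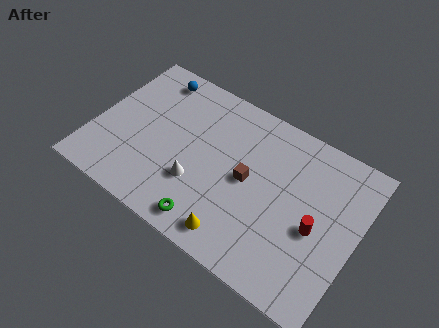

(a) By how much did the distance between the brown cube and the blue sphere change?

+0.9

Before: roughly 5.6 units apart; after: 6.5. That's 0.9 units further apart.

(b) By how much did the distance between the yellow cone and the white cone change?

-2.3

The distance was about 5.2 in the first image and 2.9 in the second, so they moved 2.3 units closer together.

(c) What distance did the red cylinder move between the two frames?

1.5

The red cylinder moved from about (11.5, 5.3) to (11.8, 3.8), a distance of √(0.3² + 1.5²) ≈ 1.5.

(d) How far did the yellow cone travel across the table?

2.5

The yellow cone was near (10.6, 1.0) before and (8.1, 1.2) after, so it travelled √(2.5² + 0.2²) ≈ 2.5 units.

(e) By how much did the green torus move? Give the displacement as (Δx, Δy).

(2.7, -0.1)

The green torus started near (4.0, 1.2) and ended near (6.7, 1.1).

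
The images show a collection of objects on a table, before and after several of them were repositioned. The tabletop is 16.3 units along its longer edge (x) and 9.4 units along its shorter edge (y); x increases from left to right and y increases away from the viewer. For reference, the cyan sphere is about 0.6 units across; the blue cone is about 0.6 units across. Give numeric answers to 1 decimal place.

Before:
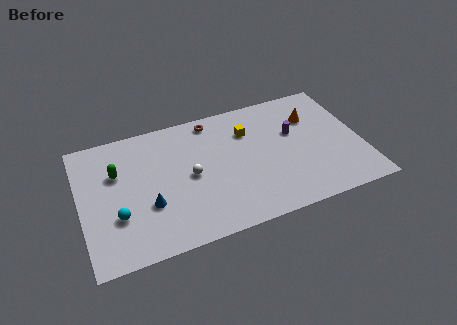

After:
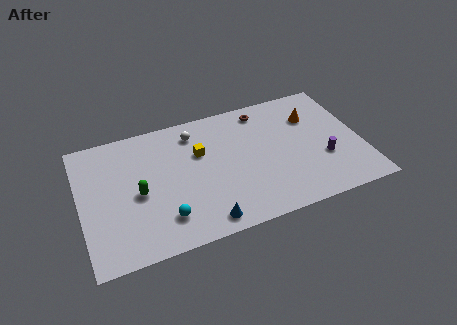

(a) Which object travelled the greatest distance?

the blue cone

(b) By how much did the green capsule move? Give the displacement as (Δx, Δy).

(1.1, -1.9)

The green capsule started near (2.2, 6.2) and ended near (3.3, 4.3).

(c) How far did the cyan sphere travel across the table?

2.8

From (2.0, 3.1) to (4.6, 2.1), the cyan sphere covered √(2.6² + 1.0²) ≈ 2.8 units.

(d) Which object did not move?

the orange cone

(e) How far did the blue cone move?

3.7

The blue cone moved from about (3.8, 3.3) to (6.8, 1.1), a distance of √(3.0² + 2.2²) ≈ 3.7.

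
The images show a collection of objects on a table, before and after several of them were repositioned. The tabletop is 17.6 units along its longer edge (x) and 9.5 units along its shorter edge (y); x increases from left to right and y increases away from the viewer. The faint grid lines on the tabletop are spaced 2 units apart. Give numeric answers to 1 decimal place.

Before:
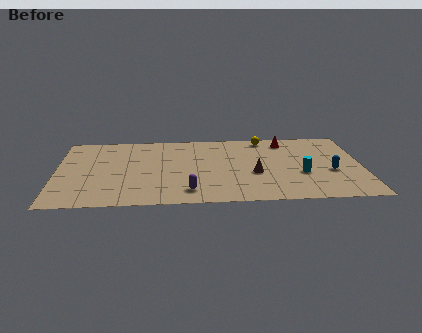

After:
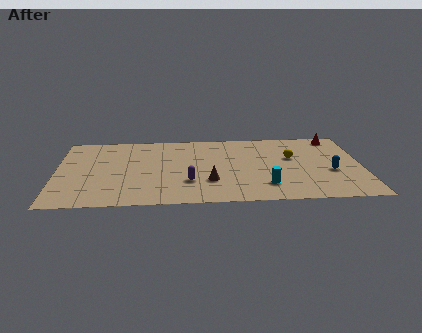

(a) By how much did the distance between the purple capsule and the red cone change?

+1.7

The distance was about 8.5 in the first image and 10.2 in the second, so they moved 1.7 units further apart.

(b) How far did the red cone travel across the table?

2.9

The red cone was near (13.3, 8.0) before and (16.2, 8.4) after, so it travelled √(2.9² + 0.4²) ≈ 2.9 units.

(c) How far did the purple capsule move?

1.2

The purple capsule moved from about (7.6, 1.7) to (7.6, 2.9), a distance of √(0.0² + 1.2²) ≈ 1.2.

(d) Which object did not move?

the blue capsule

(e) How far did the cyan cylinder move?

2.5

The cyan cylinder was near (14.1, 3.6) before and (12.0, 2.2) after, so it travelled √(2.1² + 1.4²) ≈ 2.5 units.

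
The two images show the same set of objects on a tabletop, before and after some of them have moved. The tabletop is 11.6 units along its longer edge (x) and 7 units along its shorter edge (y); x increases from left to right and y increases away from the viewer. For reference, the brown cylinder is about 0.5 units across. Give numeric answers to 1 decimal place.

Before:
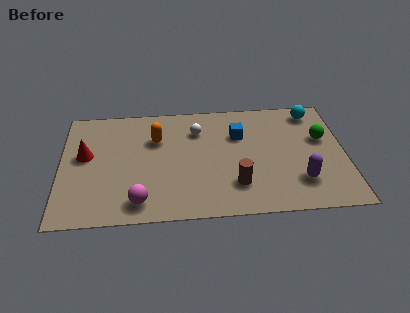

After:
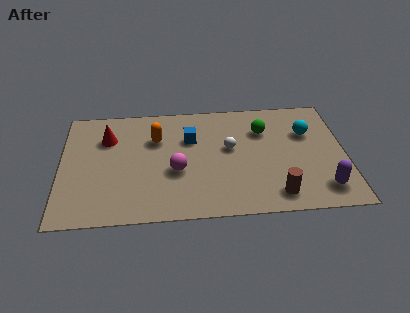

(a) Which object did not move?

the orange capsule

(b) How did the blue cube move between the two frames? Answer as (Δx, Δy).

(-2.0, -0.1)

The blue cube was at about (7.3, 4.8) and moved to about (5.3, 4.7).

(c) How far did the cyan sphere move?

1.3

The cyan sphere was near (10.4, 6.0) before and (10.1, 4.7) after, so it travelled √(0.3² + 1.3²) ≈ 1.3 units.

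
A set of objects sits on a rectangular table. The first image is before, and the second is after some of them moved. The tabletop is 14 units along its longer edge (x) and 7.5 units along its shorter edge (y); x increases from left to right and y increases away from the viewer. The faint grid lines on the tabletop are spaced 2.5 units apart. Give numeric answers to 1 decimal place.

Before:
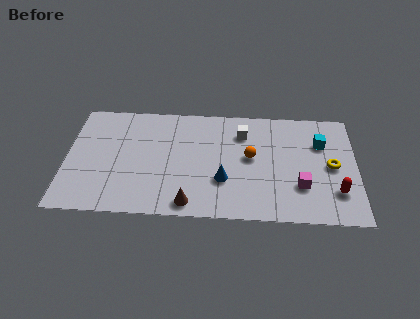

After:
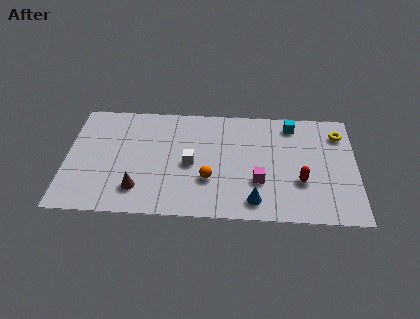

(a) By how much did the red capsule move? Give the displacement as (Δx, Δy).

(-1.7, 0.6)

The red capsule started near (13.0, 2.0) and ended near (11.3, 2.6).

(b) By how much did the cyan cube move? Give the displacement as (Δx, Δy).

(-1.4, 1.2)

The cyan cube started near (12.3, 5.2) and ended near (10.9, 6.4).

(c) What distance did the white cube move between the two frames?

3.3

From (8.5, 5.7) to (6.0, 3.5), the white cube covered √(2.5² + 2.2²) ≈ 3.3 units.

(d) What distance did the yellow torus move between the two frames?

2.2

From (12.8, 3.7) to (13.2, 5.9), the yellow torus covered √(0.4² + 2.2²) ≈ 2.2 units.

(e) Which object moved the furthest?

the white cube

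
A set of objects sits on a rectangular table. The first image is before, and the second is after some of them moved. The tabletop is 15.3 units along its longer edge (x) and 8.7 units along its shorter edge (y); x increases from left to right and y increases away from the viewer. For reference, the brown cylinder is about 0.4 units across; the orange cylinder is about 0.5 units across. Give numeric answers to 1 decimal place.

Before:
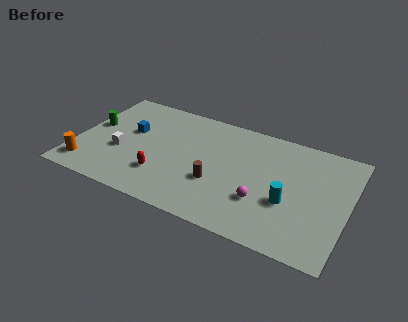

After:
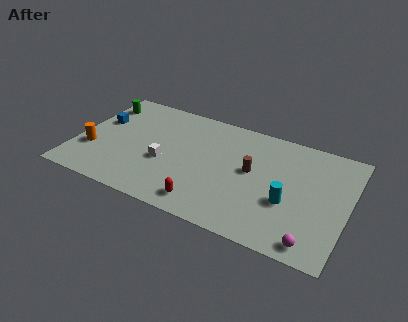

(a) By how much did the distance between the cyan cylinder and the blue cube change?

+1.8

The distance was about 9.4 in the first image and 11.2 in the second, so they moved 1.8 units further apart.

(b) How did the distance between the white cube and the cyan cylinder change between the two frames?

-2.5

They were about 9.5 units apart before and 7.0 after — 2.5 units closer together.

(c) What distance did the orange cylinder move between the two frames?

1.4

The orange cylinder was near (0.9, 1.5) before and (1.0, 2.9) after, so it travelled √(0.1² + 1.4²) ≈ 1.4 units.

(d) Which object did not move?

the cyan cylinder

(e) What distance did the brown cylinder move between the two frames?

2.5

The brown cylinder was near (8.1, 3.1) before and (9.9, 4.8) after, so it travelled √(1.8² + 1.7²) ≈ 2.5 units.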